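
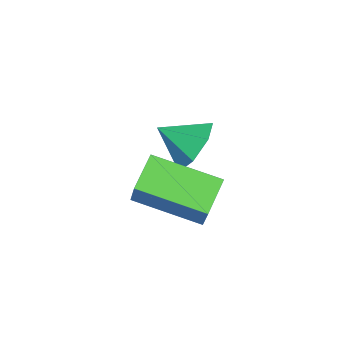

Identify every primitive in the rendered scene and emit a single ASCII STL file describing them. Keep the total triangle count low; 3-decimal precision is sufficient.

solid 
facet normal -0.827 0.377 0.417
outer loop
vertex -1.12 -2.966 2.571
vertex -0.471 -0.954 2.037
vertex -1.826 -3.082 1.276
endloop
endfacet
facet normal -0.298 -0.923 0.245
outer loop
vertex -0.809 -3.546 0.763
vertex -1.12 -2.966 2.571
vertex -1.826 -3.082 1.276
endloop
endfacet
facet normal -0.827 0.377 0.417
outer loop
vertex -1.826 -3.082 1.276
vertex -0.471 -0.954 2.037
vertex -1.177 -1.07 0.742
endloop
endfacet
facet normal -0.477 -0.078 -0.875
outer loop
vertex -1.177 -1.07 0.742
vertex -0.809 -3.546 0.763
vertex -1.826 -3.082 1.276
endloop
endfacet
facet normal 0.477 0.078 0.875
outer loop
vertex -1.12 -2.966 2.571
vertex 0.546 -1.418 1.524
vertex -0.471 -0.954 2.037
endloop
endfacet
facet normal -0.298 -0.923 0.245
outer loop
vertex -0.103 -3.43 2.058
vertex -1.12 -2.966 2.571
vertex -0.809 -3.546 0.763
endloop
endfacet
facet normal 0.477 0.078 0.875
outer loop
vertex -0.103 -3.43 2.058
vertex 0.546 -1.418 1.524
vertex -1.12 -2.966 2.571
endloop
endfacet
facet normal 0.298 0.923 -0.245
outer loop
vertex -0.471 -0.954 2.037
vertex 0.546 -1.418 1.524
vertex -1.177 -1.07 0.742
endloop
endfacet
facet normal -0.477 -0.078 -0.875
outer loop
vertex -0.16 -1.534 0.229
vertex -0.809 -3.546 0.763
vertex -1.177 -1.07 0.742
endloop
endfacet
facet normal 0.298 0.923 -0.245
outer loop
vertex -1.177 -1.07 0.742
vertex 0.546 -1.418 1.524
vertex -0.16 -1.534 0.229
endloop
endfacet
facet normal 0.827 -0.377 -0.417
outer loop
vertex -0.16 -1.534 0.229
vertex -0.103 -3.43 2.058
vertex -0.809 -3.546 0.763
endloop
endfacet
facet normal 0.827 -0.377 -0.417
outer loop
vertex 0.546 -1.418 1.524
vertex -0.103 -3.43 2.058
vertex -0.16 -1.534 0.229
endloop
endfacet
facet normal 0.194 0.833 -0.517
outer loop
vertex -2.827 -1.304 1.524
vertex -3.284 -1.688 0.734
vertex -3.669 -1.144 1.466
endloop
endfacet
facet normal -0.077 -0.043 0.996
outer loop
vertex -2.827 -1.304 1.524
vertex -3.669 -1.144 1.466
vertex -3.536 -2.772 1.406
endloop
endfacet
facet normal 0.194 0.833 -0.518
outer loop
vertex -3.669 -1.144 1.466
vertex -3.284 -1.688 0.734
vertex -4.221 -1.394 0.857
endloop
endfacet
facet normal -0.721 -0.084 0.688
outer loop
vertex -3.669 -1.144 1.466
vertex -4.221 -1.394 0.857
vertex -3.536 -2.772 1.406
endloop
endfacet
facet normal 0.194 0.834 -0.517
outer loop
vertex -4.221 -1.394 0.857
vertex -3.284 -1.688 0.734
vertex -4.067 -1.865 0.155
endloop
endfacet
facet normal -0.905 -0.417 0.082
outer loop
vertex -4.221 -1.394 0.857
vertex -4.067 -1.865 0.155
vertex -3.536 -2.772 1.406
endloop
endfacet
facet normal 0.194 0.834 -0.517
outer loop
vertex -4.067 -1.865 0.155
vertex -3.284 -1.688 0.734
vertex -3.323 -2.203 -0.111
endloop
endfacet
facet normal -0.490 -0.791 -0.366
outer loop
vertex -4.067 -1.865 0.155
vertex -3.323 -2.203 -0.111
vertex -3.536 -2.772 1.406
endloop
endfacet
facet normal 0.194 0.834 -0.517
outer loop
vertex -3.323 -2.203 -0.111
vertex -3.284 -1.688 0.734
vertex -2.55 -2.153 0.259
endloop
endfacet
facet normal 0.212 -0.925 -0.317
outer loop
vertex -3.323 -2.203 -0.111
vertex -2.55 -2.153 0.259
vertex -3.536 -2.772 1.406
endloop
endfacet
facet normal 0.194 0.834 -0.517
outer loop
vertex -2.55 -2.153 0.259
vertex -3.284 -1.688 0.734
vertex -2.329 -1.753 0.987
endloop
endfacet
facet normal 0.671 -0.717 0.190
outer loop
vertex -2.55 -2.153 0.259
vertex -2.329 -1.753 0.987
vertex -3.536 -2.772 1.406
endloop
endfacet
facet normal 0.194 0.834 -0.517
outer loop
vertex -2.329 -1.753 0.987
vertex -3.284 -1.688 0.734
vertex -2.827 -1.304 1.524
endloop
endfacet
facet normal 0.543 -0.324 0.775
outer loop
vertex -2.329 -1.753 0.987
vertex -2.827 -1.304 1.524
vertex -3.536 -2.772 1.406
endloop
endfacet

endsolid


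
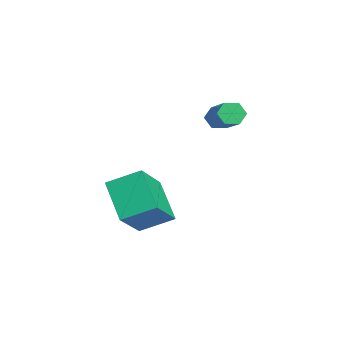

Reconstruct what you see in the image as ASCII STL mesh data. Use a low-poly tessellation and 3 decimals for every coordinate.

solid 
facet normal -0.711 0.373 -0.596
outer loop
vertex -0.783 -0.235 -2.212
vertex 0.603 0.271 -3.548
vertex -0.931 -1.573 -2.873
endloop
endfacet
facet normal -0.696 -0.255 0.671
outer loop
vertex 0.477 -2.311 -1.692
vertex -0.783 -0.235 -2.212
vertex -0.931 -1.573 -2.873
endloop
endfacet
facet normal -0.711 0.373 -0.597
outer loop
vertex -0.931 -1.573 -2.873
vertex 0.603 0.271 -3.548
vertex 0.455 -1.067 -4.208
endloop
endfacet
facet normal -0.098 -0.892 -0.440
outer loop
vertex 0.455 -1.067 -4.208
vertex 0.477 -2.311 -1.692
vertex -0.931 -1.573 -2.873
endloop
endfacet
facet normal 0.099 0.892 0.440
outer loop
vertex -0.783 -0.235 -2.212
vertex 2.011 -0.467 -2.367
vertex 0.603 0.271 -3.548
endloop
endfacet
facet normal -0.696 -0.254 0.671
outer loop
vertex 0.625 -0.973 -1.032
vertex -0.783 -0.235 -2.212
vertex 0.477 -2.311 -1.692
endloop
endfacet
facet normal 0.099 0.892 0.441
outer loop
vertex 0.625 -0.973 -1.032
vertex 2.011 -0.467 -2.367
vertex -0.783 -0.235 -2.212
endloop
endfacet
facet normal 0.696 0.254 -0.671
outer loop
vertex 0.603 0.271 -3.548
vertex 2.011 -0.467 -2.367
vertex 0.455 -1.067 -4.208
endloop
endfacet
facet normal -0.099 -0.892 -0.440
outer loop
vertex 1.863 -1.805 -3.028
vertex 0.477 -2.311 -1.692
vertex 0.455 -1.067 -4.208
endloop
endfacet
facet normal 0.696 0.255 -0.671
outer loop
vertex 0.455 -1.067 -4.208
vertex 2.011 -0.467 -2.367
vertex 1.863 -1.805 -3.028
endloop
endfacet
facet normal 0.711 -0.373 0.596
outer loop
vertex 1.863 -1.805 -3.028
vertex 0.625 -0.973 -1.032
vertex 0.477 -2.311 -1.692
endloop
endfacet
facet normal 0.711 -0.373 0.596
outer loop
vertex 2.011 -0.467 -2.367
vertex 0.625 -0.973 -1.032
vertex 1.863 -1.805 -3.028
endloop
endfacet
facet normal -0.881 -0.209 -0.424
outer loop
vertex -1.513 2.31 0.302
vertex -1.677 2.029 0.782
vertex -1.785 2.596 0.727
endloop
endfacet
facet normal 0.056 0.845 -0.532
outer loop
vertex -1.513 2.31 0.302
vertex -1.785 2.596 0.727
vertex 0.021 2.672 1.038
endloop
endfacet
facet normal 0.056 0.845 -0.533
outer loop
vertex 0.021 2.672 1.038
vertex -1.785 2.596 0.727
vertex -0.25 2.958 1.463
endloop
endfacet
facet normal 0.882 0.207 0.423
outer loop
vertex 0.021 2.672 1.038
vertex -0.25 2.958 1.463
vertex -0.143 2.391 1.518
endloop
endfacet
facet normal -0.881 -0.209 -0.424
outer loop
vertex -1.785 2.596 0.727
vertex -1.677 2.029 0.782
vertex -1.949 2.315 1.207
endloop
endfacet
facet normal -0.377 0.850 0.369
outer loop
vertex -1.785 2.596 0.727
vertex -1.949 2.315 1.207
vertex -0.25 2.958 1.463
endloop
endfacet
facet normal -0.377 0.850 0.369
outer loop
vertex -0.25 2.958 1.463
vertex -1.949 2.315 1.207
vertex -0.414 2.677 1.943
endloop
endfacet
facet normal 0.882 0.207 0.423
outer loop
vertex -0.25 2.958 1.463
vertex -0.414 2.677 1.943
vertex -0.143 2.391 1.518
endloop
endfacet
facet normal -0.881 -0.209 -0.424
outer loop
vertex -1.949 2.315 1.207
vertex -1.677 2.029 0.782
vertex -1.841 1.748 1.262
endloop
endfacet
facet normal -0.433 0.005 0.901
outer loop
vertex -1.949 2.315 1.207
vertex -1.841 1.748 1.262
vertex -0.414 2.677 1.943
endloop
endfacet
facet normal -0.434 0.006 0.901
outer loop
vertex -0.414 2.677 1.943
vertex -1.841 1.748 1.262
vertex -0.307 2.11 1.998
endloop
endfacet
facet normal 0.882 0.207 0.423
outer loop
vertex -0.414 2.677 1.943
vertex -0.307 2.11 1.998
vertex -0.143 2.391 1.518
endloop
endfacet
facet normal -0.882 -0.207 -0.423
outer loop
vertex -1.841 1.748 1.262
vertex -1.677 2.029 0.782
vertex -1.57 1.462 0.837
endloop
endfacet
facet normal -0.056 -0.845 0.533
outer loop
vertex -1.841 1.748 1.262
vertex -1.57 1.462 0.837
vertex -0.307 2.11 1.998
endloop
endfacet
facet normal -0.056 -0.845 0.532
outer loop
vertex -0.307 2.11 1.998
vertex -1.57 1.462 0.837
vertex -0.035 1.824 1.573
endloop
endfacet
facet normal 0.881 0.209 0.424
outer loop
vertex -0.307 2.11 1.998
vertex -0.035 1.824 1.573
vertex -0.143 2.391 1.518
endloop
endfacet
facet normal -0.882 -0.207 -0.423
outer loop
vertex -1.57 1.462 0.837
vertex -1.677 2.029 0.782
vertex -1.406 1.743 0.357
endloop
endfacet
facet normal 0.377 -0.850 -0.369
outer loop
vertex -1.57 1.462 0.837
vertex -1.406 1.743 0.357
vertex -0.035 1.824 1.573
endloop
endfacet
facet normal 0.377 -0.850 -0.369
outer loop
vertex -0.035 1.824 1.573
vertex -1.406 1.743 0.357
vertex 0.129 2.105 1.093
endloop
endfacet
facet normal 0.881 0.209 0.424
outer loop
vertex -0.035 1.824 1.573
vertex 0.129 2.105 1.093
vertex -0.143 2.391 1.518
endloop
endfacet
facet normal -0.882 -0.207 -0.423
outer loop
vertex -1.406 1.743 0.357
vertex -1.677 2.029 0.782
vertex -1.513 2.31 0.302
endloop
endfacet
facet normal 0.433 -0.006 -0.901
outer loop
vertex -1.406 1.743 0.357
vertex -1.513 2.31 0.302
vertex 0.129 2.105 1.093
endloop
endfacet
facet normal 0.434 -0.005 -0.901
outer loop
vertex 0.129 2.105 1.093
vertex -1.513 2.31 0.302
vertex 0.021 2.672 1.038
endloop
endfacet
facet normal 0.881 0.209 0.424
outer loop
vertex 0.129 2.105 1.093
vertex 0.021 2.672 1.038
vertex -0.143 2.391 1.518
endloop
endfacet

endsolid


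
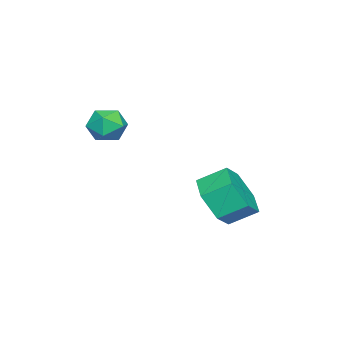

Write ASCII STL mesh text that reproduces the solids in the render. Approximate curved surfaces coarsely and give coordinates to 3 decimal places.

solid 
facet normal -0.800 0.385 0.460
outer loop
vertex 0.239 0.283 2.291
vertex 0.083 -0.352 2.551
vertex 0.501 0.084 2.913
endloop
endfacet
facet normal -0.283 0.873 0.398
outer loop
vertex 0.239 0.283 2.291
vertex 0.501 0.084 2.913
vertex 0.909 0.426 2.453
endloop
endfacet
facet normal -0.131 0.947 -0.294
outer loop
vertex 0.239 0.283 2.291
vertex 0.909 0.426 2.453
vertex 0.743 0.202 1.806
endloop
endfacet
facet normal -0.555 0.506 -0.661
outer loop
vertex 0.239 0.283 2.291
vertex 0.743 0.202 1.806
vertex 0.232 -0.279 1.867
endloop
endfacet
facet normal -0.968 0.158 -0.194
outer loop
vertex 0.239 0.283 2.291
vertex 0.232 -0.279 1.867
vertex 0.083 -0.352 2.551
endloop
endfacet
facet normal 0.299 0.619 0.726
outer loop
vertex 0.909 0.426 2.453
vertex 0.501 0.084 2.913
vertex 1.168 -0.121 2.813
endloop
endfacet
facet normal -0.538 -0.169 0.826
outer loop
vertex 0.501 0.084 2.913
vertex 0.083 -0.352 2.551
vertex 0.657 -0.602 2.874
endloop
endfacet
facet normal -0.810 -0.538 -0.234
outer loop
vertex 0.083 -0.352 2.551
vertex 0.232 -0.279 1.867
vertex 0.491 -0.826 2.227
endloop
endfacet
facet normal -0.141 0.024 -0.990
outer loop
vertex 0.232 -0.279 1.867
vertex 0.743 0.202 1.806
vertex 0.899 -0.484 1.767
endloop
endfacet
facet normal 0.545 0.739 -0.396
outer loop
vertex 0.743 0.202 1.806
vertex 0.909 0.426 2.453
vertex 1.317 -0.048 2.129
endloop
endfacet
facet normal 0.555 -0.506 0.661
outer loop
vertex 1.161 -0.683 2.389
vertex 1.168 -0.121 2.813
vertex 0.657 -0.602 2.874
endloop
endfacet
facet normal 0.131 -0.947 0.294
outer loop
vertex 1.161 -0.683 2.389
vertex 0.657 -0.602 2.874
vertex 0.491 -0.826 2.227
endloop
endfacet
facet normal 0.283 -0.873 -0.398
outer loop
vertex 1.161 -0.683 2.389
vertex 0.491 -0.826 2.227
vertex 0.899 -0.484 1.767
endloop
endfacet
facet normal 0.800 -0.385 -0.460
outer loop
vertex 1.161 -0.683 2.389
vertex 0.899 -0.484 1.767
vertex 1.317 -0.048 2.129
endloop
endfacet
facet normal 0.968 -0.158 0.194
outer loop
vertex 1.161 -0.683 2.389
vertex 1.317 -0.048 2.129
vertex 1.168 -0.121 2.813
endloop
endfacet
facet normal 0.141 -0.024 0.990
outer loop
vertex 0.657 -0.602 2.874
vertex 1.168 -0.121 2.813
vertex 0.501 0.084 2.913
endloop
endfacet
facet normal -0.545 -0.739 0.396
outer loop
vertex 0.491 -0.826 2.227
vertex 0.657 -0.602 2.874
vertex 0.083 -0.352 2.551
endloop
endfacet
facet normal -0.299 -0.619 -0.726
outer loop
vertex 0.899 -0.484 1.767
vertex 0.491 -0.826 2.227
vertex 0.232 -0.279 1.867
endloop
endfacet
facet normal 0.538 0.169 -0.826
outer loop
vertex 1.317 -0.048 2.129
vertex 0.899 -0.484 1.767
vertex 0.743 0.202 1.806
endloop
endfacet
facet normal 0.810 0.538 0.234
outer loop
vertex 1.168 -0.121 2.813
vertex 1.317 -0.048 2.129
vertex 0.909 0.426 2.453
endloop
endfacet
facet normal 0.287 -0.811 -0.510
outer loop
vertex -0.699 2.258 -0.752
vertex -1.533 2.318 -1.318
vertex -0.692 2.797 -1.606
endloop
endfacet
facet normal 0.958 0.239 0.159
outer loop
vertex -0.699 2.258 -0.752
vertex -0.692 2.797 -1.606
vertex -1.012 3.142 -0.196
endloop
endfacet
facet normal 0.958 0.239 0.159
outer loop
vertex -1.012 3.142 -0.196
vertex -0.692 2.797 -1.606
vertex -1.005 3.681 -1.05
endloop
endfacet
facet normal -0.287 0.811 0.510
outer loop
vertex -1.012 3.142 -0.196
vertex -1.005 3.681 -1.05
vertex -1.847 3.202 -0.762
endloop
endfacet
facet normal 0.287 -0.811 -0.510
outer loop
vertex -0.692 2.797 -1.606
vertex -1.533 2.318 -1.318
vertex -1.526 2.857 -2.172
endloop
endfacet
facet normal 0.485 0.582 -0.653
outer loop
vertex -0.692 2.797 -1.606
vertex -1.526 2.857 -2.172
vertex -1.005 3.681 -1.05
endloop
endfacet
facet normal 0.484 0.583 -0.653
outer loop
vertex -1.005 3.681 -1.05
vertex -1.526 2.857 -2.172
vertex -1.84 3.741 -1.616
endloop
endfacet
facet normal -0.287 0.811 0.510
outer loop
vertex -1.005 3.681 -1.05
vertex -1.84 3.741 -1.616
vertex -1.847 3.202 -0.762
endloop
endfacet
facet normal 0.287 -0.811 -0.510
outer loop
vertex -1.526 2.857 -2.172
vertex -1.533 2.318 -1.318
vertex -2.368 2.378 -1.884
endloop
endfacet
facet normal -0.473 0.343 -0.812
outer loop
vertex -1.526 2.857 -2.172
vertex -2.368 2.378 -1.884
vertex -1.84 3.741 -1.616
endloop
endfacet
facet normal -0.473 0.343 -0.812
outer loop
vertex -1.84 3.741 -1.616
vertex -2.368 2.378 -1.884
vertex -2.681 3.262 -1.328
endloop
endfacet
facet normal -0.287 0.811 0.510
outer loop
vertex -1.84 3.741 -1.616
vertex -2.681 3.262 -1.328
vertex -1.847 3.202 -0.762
endloop
endfacet
facet normal 0.287 -0.811 -0.510
outer loop
vertex -2.368 2.378 -1.884
vertex -1.533 2.318 -1.318
vertex -2.375 1.839 -1.03
endloop
endfacet
facet normal -0.958 -0.239 -0.159
outer loop
vertex -2.368 2.378 -1.884
vertex -2.375 1.839 -1.03
vertex -2.681 3.262 -1.328
endloop
endfacet
facet normal -0.958 -0.239 -0.159
outer loop
vertex -2.681 3.262 -1.328
vertex -2.375 1.839 -1.03
vertex -2.688 2.723 -0.474
endloop
endfacet
facet normal -0.287 0.811 0.510
outer loop
vertex -2.681 3.262 -1.328
vertex -2.688 2.723 -0.474
vertex -1.847 3.202 -0.762
endloop
endfacet
facet normal 0.287 -0.811 -0.510
outer loop
vertex -2.375 1.839 -1.03
vertex -1.533 2.318 -1.318
vertex -1.54 1.779 -0.464
endloop
endfacet
facet normal -0.484 -0.582 0.653
outer loop
vertex -2.375 1.839 -1.03
vertex -1.54 1.779 -0.464
vertex -2.688 2.723 -0.474
endloop
endfacet
facet normal -0.485 -0.583 0.652
outer loop
vertex -2.688 2.723 -0.474
vertex -1.54 1.779 -0.464
vertex -1.854 2.663 0.092
endloop
endfacet
facet normal -0.287 0.811 0.510
outer loop
vertex -2.688 2.723 -0.474
vertex -1.854 2.663 0.092
vertex -1.847 3.202 -0.762
endloop
endfacet
facet normal 0.287 -0.811 -0.510
outer loop
vertex -1.54 1.779 -0.464
vertex -1.533 2.318 -1.318
vertex -0.699 2.258 -0.752
endloop
endfacet
facet normal 0.473 -0.343 0.812
outer loop
vertex -1.54 1.779 -0.464
vertex -0.699 2.258 -0.752
vertex -1.854 2.663 0.092
endloop
endfacet
facet normal 0.473 -0.343 0.812
outer loop
vertex -1.854 2.663 0.092
vertex -0.699 2.258 -0.752
vertex -1.012 3.142 -0.196
endloop
endfacet
facet normal -0.287 0.811 0.510
outer loop
vertex -1.854 2.663 0.092
vertex -1.012 3.142 -0.196
vertex -1.847 3.202 -0.762
endloop
endfacet

endsolid


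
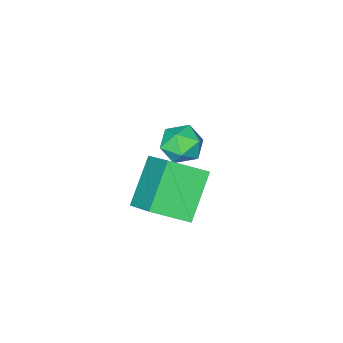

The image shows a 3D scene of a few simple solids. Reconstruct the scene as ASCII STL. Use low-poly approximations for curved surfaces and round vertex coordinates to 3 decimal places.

solid 
facet normal -0.700 0.549 -0.457
outer loop
vertex -0.603 0.093 -1.02
vertex -0.215 1.416 -0.024
vertex 0.648 0.658 -2.259
endloop
endfacet
facet normal -0.229 -0.778 -0.585
outer loop
vertex 1.635 -0.116 -1.616
vertex -0.603 0.093 -1.02
vertex 0.648 0.658 -2.259
endloop
endfacet
facet normal -0.700 0.549 -0.457
outer loop
vertex 0.648 0.658 -2.259
vertex -0.215 1.416 -0.024
vertex 1.036 1.981 -1.264
endloop
endfacet
facet normal 0.676 0.306 -0.670
outer loop
vertex 1.036 1.981 -1.264
vertex 1.635 -0.116 -1.616
vertex 0.648 0.658 -2.259
endloop
endfacet
facet normal -0.676 -0.306 0.670
outer loop
vertex -0.603 0.093 -1.02
vertex 0.772 0.642 0.619
vertex -0.215 1.416 -0.024
endloop
endfacet
facet normal -0.228 -0.778 -0.585
outer loop
vertex 0.384 -0.681 -0.376
vertex -0.603 0.093 -1.02
vertex 1.635 -0.116 -1.616
endloop
endfacet
facet normal -0.677 -0.305 0.670
outer loop
vertex 0.384 -0.681 -0.376
vertex 0.772 0.642 0.619
vertex -0.603 0.093 -1.02
endloop
endfacet
facet normal 0.229 0.778 0.585
outer loop
vertex -0.215 1.416 -0.024
vertex 0.772 0.642 0.619
vertex 1.036 1.981 -1.264
endloop
endfacet
facet normal 0.677 0.306 -0.670
outer loop
vertex 2.023 1.207 -0.62
vertex 1.635 -0.116 -1.616
vertex 1.036 1.981 -1.264
endloop
endfacet
facet normal 0.228 0.778 0.585
outer loop
vertex 1.036 1.981 -1.264
vertex 0.772 0.642 0.619
vertex 2.023 1.207 -0.62
endloop
endfacet
facet normal 0.700 -0.549 0.456
outer loop
vertex 2.023 1.207 -0.62
vertex 0.384 -0.681 -0.376
vertex 1.635 -0.116 -1.616
endloop
endfacet
facet normal 0.700 -0.549 0.457
outer loop
vertex 0.772 0.642 0.619
vertex 0.384 -0.681 -0.376
vertex 2.023 1.207 -0.62
endloop
endfacet
facet normal 0.492 0.752 -0.438
outer loop
vertex -1.945 -2.128 -3.371
vertex -2.546 -1.612 -3.16
vertex -1.912 -1.732 -2.654
endloop
endfacet
facet normal 0.947 0.261 -0.188
outer loop
vertex -1.945 -2.128 -3.371
vertex -1.912 -1.732 -2.654
vertex -1.702 -2.523 -2.695
endloop
endfacet
facet normal 0.789 -0.363 -0.496
outer loop
vertex -1.945 -2.128 -3.371
vertex -1.702 -2.523 -2.695
vertex -2.206 -2.892 -3.227
endloop
endfacet
facet normal 0.237 -0.258 -0.937
outer loop
vertex -1.945 -2.128 -3.371
vertex -2.206 -2.892 -3.227
vertex -2.727 -2.329 -3.514
endloop
endfacet
facet normal 0.054 0.431 -0.901
outer loop
vertex -1.945 -2.128 -3.371
vertex -2.727 -2.329 -3.514
vertex -2.546 -1.612 -3.16
endloop
endfacet
facet normal 0.835 0.195 0.514
outer loop
vertex -1.702 -2.523 -2.695
vertex -1.912 -1.732 -2.654
vertex -2.153 -2.251 -2.066
endloop
endfacet
facet normal 0.100 0.989 0.109
outer loop
vertex -1.912 -1.732 -2.654
vertex -2.546 -1.612 -3.16
vertex -2.674 -1.688 -2.353
endloop
endfacet
facet normal -0.609 0.469 -0.640
outer loop
vertex -2.546 -1.612 -3.16
vertex -2.727 -2.329 -3.514
vertex -3.178 -2.057 -2.885
endloop
endfacet
facet normal -0.313 -0.645 -0.697
outer loop
vertex -2.727 -2.329 -3.514
vertex -2.206 -2.892 -3.227
vertex -2.968 -2.848 -2.926
endloop
endfacet
facet normal 0.580 -0.814 0.015
outer loop
vertex -2.206 -2.892 -3.227
vertex -1.702 -2.523 -2.695
vertex -2.334 -2.968 -2.42
endloop
endfacet
facet normal -0.237 0.258 0.937
outer loop
vertex -2.935 -2.452 -2.209
vertex -2.153 -2.251 -2.066
vertex -2.674 -1.688 -2.353
endloop
endfacet
facet normal -0.789 0.363 0.496
outer loop
vertex -2.935 -2.452 -2.209
vertex -2.674 -1.688 -2.353
vertex -3.178 -2.057 -2.885
endloop
endfacet
facet normal -0.947 -0.261 0.188
outer loop
vertex -2.935 -2.452 -2.209
vertex -3.178 -2.057 -2.885
vertex -2.968 -2.848 -2.926
endloop
endfacet
facet normal -0.492 -0.752 0.438
outer loop
vertex -2.935 -2.452 -2.209
vertex -2.968 -2.848 -2.926
vertex -2.334 -2.968 -2.42
endloop
endfacet
facet normal -0.054 -0.431 0.901
outer loop
vertex -2.935 -2.452 -2.209
vertex -2.334 -2.968 -2.42
vertex -2.153 -2.251 -2.066
endloop
endfacet
facet normal 0.313 0.645 0.697
outer loop
vertex -2.674 -1.688 -2.353
vertex -2.153 -2.251 -2.066
vertex -1.912 -1.732 -2.654
endloop
endfacet
facet normal -0.580 0.814 -0.015
outer loop
vertex -3.178 -2.057 -2.885
vertex -2.674 -1.688 -2.353
vertex -2.546 -1.612 -3.16
endloop
endfacet
facet normal -0.835 -0.195 -0.514
outer loop
vertex -2.968 -2.848 -2.926
vertex -3.178 -2.057 -2.885
vertex -2.727 -2.329 -3.514
endloop
endfacet
facet normal -0.100 -0.989 -0.109
outer loop
vertex -2.334 -2.968 -2.42
vertex -2.968 -2.848 -2.926
vertex -2.206 -2.892 -3.227
endloop
endfacet
facet normal 0.609 -0.469 0.640
outer loop
vertex -2.153 -2.251 -2.066
vertex -2.334 -2.968 -2.42
vertex -1.702 -2.523 -2.695
endloop
endfacet

endsolid


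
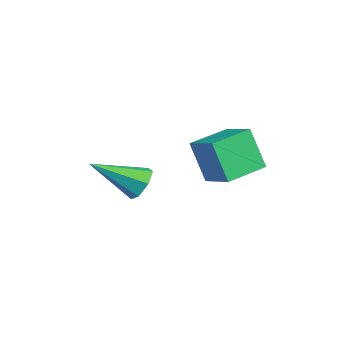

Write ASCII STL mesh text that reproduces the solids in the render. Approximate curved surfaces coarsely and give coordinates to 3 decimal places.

solid 
facet normal -0.819 -0.457 -0.346
outer loop
vertex -0.355 1.263 0.572
vertex -1.014 2.326 0.729
vertex -0.045 1.637 -0.655
endloop
endfacet
facet normal 0.523 -0.843 -0.125
outer loop
vertex 0.774 2.094 -0.309
vertex -0.355 1.263 0.572
vertex -0.045 1.637 -0.655
endloop
endfacet
facet normal -0.819 -0.457 -0.346
outer loop
vertex -0.045 1.637 -0.655
vertex -1.014 2.326 0.729
vertex -0.704 2.7 -0.499
endloop
endfacet
facet normal 0.235 0.282 -0.930
outer loop
vertex -0.704 2.7 -0.499
vertex 0.774 2.094 -0.309
vertex -0.045 1.637 -0.655
endloop
endfacet
facet normal -0.235 -0.283 0.930
outer loop
vertex -0.355 1.263 0.572
vertex -0.195 2.783 1.075
vertex -1.014 2.326 0.729
endloop
endfacet
facet normal 0.523 -0.843 -0.125
outer loop
vertex 0.464 1.72 0.919
vertex -0.355 1.263 0.572
vertex 0.774 2.094 -0.309
endloop
endfacet
facet normal -0.236 -0.283 0.930
outer loop
vertex 0.464 1.72 0.919
vertex -0.195 2.783 1.075
vertex -0.355 1.263 0.572
endloop
endfacet
facet normal -0.523 0.843 0.125
outer loop
vertex -1.014 2.326 0.729
vertex -0.195 2.783 1.075
vertex -0.704 2.7 -0.499
endloop
endfacet
facet normal 0.236 0.283 -0.930
outer loop
vertex 0.115 3.157 -0.152
vertex 0.774 2.094 -0.309
vertex -0.704 2.7 -0.499
endloop
endfacet
facet normal -0.523 0.843 0.125
outer loop
vertex -0.704 2.7 -0.499
vertex -0.195 2.783 1.075
vertex 0.115 3.157 -0.152
endloop
endfacet
facet normal 0.819 0.457 0.346
outer loop
vertex 0.115 3.157 -0.152
vertex 0.464 1.72 0.919
vertex 0.774 2.094 -0.309
endloop
endfacet
facet normal 0.819 0.457 0.346
outer loop
vertex -0.195 2.783 1.075
vertex 0.464 1.72 0.919
vertex 0.115 3.157 -0.152
endloop
endfacet
facet normal 0.019 0.862 -0.506
outer loop
vertex -1.525 0.069 -1.867
vertex -2.064 0.199 -1.666
vertex -1.541 0.328 -1.426
endloop
endfacet
facet normal 0.942 -0.273 0.195
outer loop
vertex -1.525 0.069 -1.867
vertex -1.541 0.328 -1.426
vertex -2.096 -1.179 -0.854
endloop
endfacet
facet normal 0.021 0.861 -0.508
outer loop
vertex -1.541 0.328 -1.426
vertex -2.064 0.199 -1.666
vertex -1.95 0.491 -1.166
endloop
endfacet
facet normal 0.563 0.104 0.820
outer loop
vertex -1.541 0.328 -1.426
vertex -1.95 0.491 -1.166
vertex -2.096 -1.179 -0.854
endloop
endfacet
facet normal 0.020 0.861 -0.508
outer loop
vertex -1.95 0.491 -1.166
vertex -2.064 0.199 -1.666
vertex -2.446 0.434 -1.282
endloop
endfacet
facet normal -0.245 0.199 0.949
outer loop
vertex -1.95 0.491 -1.166
vertex -2.446 0.434 -1.282
vertex -2.096 -1.179 -0.854
endloop
endfacet
facet normal 0.020 0.861 -0.508
outer loop
vertex -2.446 0.434 -1.282
vertex -2.064 0.199 -1.666
vertex -2.654 0.2 -1.687
endloop
endfacet
facet normal -0.873 -0.061 0.484
outer loop
vertex -2.446 0.434 -1.282
vertex -2.654 0.2 -1.687
vertex -2.096 -1.179 -0.854
endloop
endfacet
facet normal 0.019 0.862 -0.507
outer loop
vertex -2.654 0.2 -1.687
vertex -2.064 0.199 -1.666
vertex -2.418 -0.034 -2.076
endloop
endfacet
facet normal -0.848 -0.480 -0.226
outer loop
vertex -2.654 0.2 -1.687
vertex -2.418 -0.034 -2.076
vertex -2.096 -1.179 -0.854
endloop
endfacet
facet normal 0.020 0.862 -0.507
outer loop
vertex -2.418 -0.034 -2.076
vertex -2.064 0.199 -1.666
vertex -1.916 -0.093 -2.156
endloop
endfacet
facet normal -0.190 -0.741 -0.644
outer loop
vertex -2.418 -0.034 -2.076
vertex -1.916 -0.093 -2.156
vertex -2.096 -1.179 -0.854
endloop
endfacet
facet normal 0.018 0.861 -0.508
outer loop
vertex -1.916 -0.093 -2.156
vertex -2.064 0.199 -1.666
vertex -1.525 0.069 -1.867
endloop
endfacet
facet normal 0.607 -0.649 -0.458
outer loop
vertex -1.916 -0.093 -2.156
vertex -1.525 0.069 -1.867
vertex -2.096 -1.179 -0.854
endloop
endfacet

endsolid


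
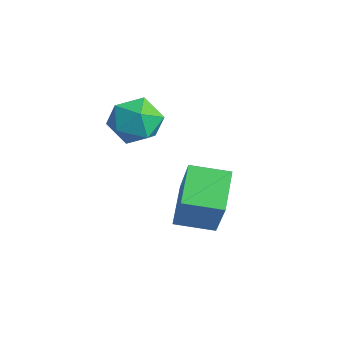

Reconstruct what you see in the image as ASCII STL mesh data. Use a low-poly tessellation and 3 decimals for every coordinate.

solid 
facet normal -0.535 -0.825 0.181
outer loop
vertex 0.464 0.767 -3.126
vertex -0.273 1.359 -2.604
vertex -0.224 0.953 -4.308
endloop
endfacet
facet normal 0.683 -0.548 -0.484
outer loop
vertex 0.273 1.721 -4.476
vertex 0.464 0.767 -3.126
vertex -0.224 0.953 -4.308
endloop
endfacet
facet normal -0.535 -0.825 0.181
outer loop
vertex -0.224 0.953 -4.308
vertex -0.273 1.359 -2.604
vertex -0.961 1.545 -3.786
endloop
endfacet
facet normal -0.498 0.135 -0.856
outer loop
vertex -0.961 1.545 -3.786
vertex 0.273 1.721 -4.476
vertex -0.224 0.953 -4.308
endloop
endfacet
facet normal 0.498 -0.135 0.856
outer loop
vertex 0.464 0.767 -3.126
vertex 0.224 2.127 -2.772
vertex -0.273 1.359 -2.604
endloop
endfacet
facet normal 0.683 -0.548 -0.484
outer loop
vertex 0.961 1.535 -3.294
vertex 0.464 0.767 -3.126
vertex 0.273 1.721 -4.476
endloop
endfacet
facet normal 0.498 -0.135 0.856
outer loop
vertex 0.961 1.535 -3.294
vertex 0.224 2.127 -2.772
vertex 0.464 0.767 -3.126
endloop
endfacet
facet normal -0.683 0.548 0.484
outer loop
vertex -0.273 1.359 -2.604
vertex 0.224 2.127 -2.772
vertex -0.961 1.545 -3.786
endloop
endfacet
facet normal -0.498 0.135 -0.856
outer loop
vertex -0.464 2.313 -3.954
vertex 0.273 1.721 -4.476
vertex -0.961 1.545 -3.786
endloop
endfacet
facet normal -0.683 0.548 0.484
outer loop
vertex -0.961 1.545 -3.786
vertex 0.224 2.127 -2.772
vertex -0.464 2.313 -3.954
endloop
endfacet
facet normal 0.535 0.825 -0.181
outer loop
vertex -0.464 2.313 -3.954
vertex 0.961 1.535 -3.294
vertex 0.273 1.721 -4.476
endloop
endfacet
facet normal 0.535 0.825 -0.181
outer loop
vertex 0.224 2.127 -2.772
vertex 0.961 1.535 -3.294
vertex -0.464 2.313 -3.954
endloop
endfacet
facet normal -0.019 0.894 0.448
outer loop
vertex -2.235 1.588 -2.122
vertex -2.089 1.291 -1.524
vertex -1.584 1.506 -1.931
endloop
endfacet
facet normal 0.188 0.954 -0.232
outer loop
vertex -2.235 1.588 -2.122
vertex -1.584 1.506 -1.931
vertex -1.769 1.385 -2.578
endloop
endfacet
facet normal -0.331 0.689 -0.645
outer loop
vertex -2.235 1.588 -2.122
vertex -1.769 1.385 -2.578
vertex -2.388 1.095 -2.57
endloop
endfacet
facet normal -0.858 0.465 -0.219
outer loop
vertex -2.235 1.588 -2.122
vertex -2.388 1.095 -2.57
vertex -2.586 1.037 -1.918
endloop
endfacet
facet normal -0.664 0.592 0.456
outer loop
vertex -2.235 1.588 -2.122
vertex -2.586 1.037 -1.918
vertex -2.089 1.291 -1.524
endloop
endfacet
facet normal 0.769 0.551 -0.323
outer loop
vertex -1.769 1.385 -2.578
vertex -1.584 1.506 -1.931
vertex -1.334 0.963 -2.262
endloop
endfacet
facet normal 0.434 0.453 0.778
outer loop
vertex -1.584 1.506 -1.931
vertex -2.089 1.291 -1.524
vertex -1.532 0.905 -1.61
endloop
endfacet
facet normal -0.610 -0.035 0.792
outer loop
vertex -2.089 1.291 -1.524
vertex -2.586 1.037 -1.918
vertex -2.151 0.615 -1.602
endloop
endfacet
facet normal -0.923 -0.241 -0.302
outer loop
vertex -2.586 1.037 -1.918
vertex -2.388 1.095 -2.57
vertex -2.336 0.494 -2.249
endloop
endfacet
facet normal -0.069 0.121 -0.990
outer loop
vertex -2.388 1.095 -2.57
vertex -1.769 1.385 -2.578
vertex -1.831 0.709 -2.656
endloop
endfacet
facet normal 0.858 -0.465 0.219
outer loop
vertex -1.685 0.412 -2.058
vertex -1.334 0.963 -2.262
vertex -1.532 0.905 -1.61
endloop
endfacet
facet normal 0.331 -0.689 0.645
outer loop
vertex -1.685 0.412 -2.058
vertex -1.532 0.905 -1.61
vertex -2.151 0.615 -1.602
endloop
endfacet
facet normal -0.188 -0.954 0.232
outer loop
vertex -1.685 0.412 -2.058
vertex -2.151 0.615 -1.602
vertex -2.336 0.494 -2.249
endloop
endfacet
facet normal 0.019 -0.894 -0.448
outer loop
vertex -1.685 0.412 -2.058
vertex -2.336 0.494 -2.249
vertex -1.831 0.709 -2.656
endloop
endfacet
facet normal 0.664 -0.592 -0.456
outer loop
vertex -1.685 0.412 -2.058
vertex -1.831 0.709 -2.656
vertex -1.334 0.963 -2.262
endloop
endfacet
facet normal 0.923 0.241 0.302
outer loop
vertex -1.532 0.905 -1.61
vertex -1.334 0.963 -2.262
vertex -1.584 1.506 -1.931
endloop
endfacet
facet normal 0.069 -0.121 0.990
outer loop
vertex -2.151 0.615 -1.602
vertex -1.532 0.905 -1.61
vertex -2.089 1.291 -1.524
endloop
endfacet
facet normal -0.769 -0.551 0.323
outer loop
vertex -2.336 0.494 -2.249
vertex -2.151 0.615 -1.602
vertex -2.586 1.037 -1.918
endloop
endfacet
facet normal -0.434 -0.453 -0.778
outer loop
vertex -1.831 0.709 -2.656
vertex -2.336 0.494 -2.249
vertex -2.388 1.095 -2.57
endloop
endfacet
facet normal 0.610 0.035 -0.792
outer loop
vertex -1.334 0.963 -2.262
vertex -1.831 0.709 -2.656
vertex -1.769 1.385 -2.578
endloop
endfacet

endsolid


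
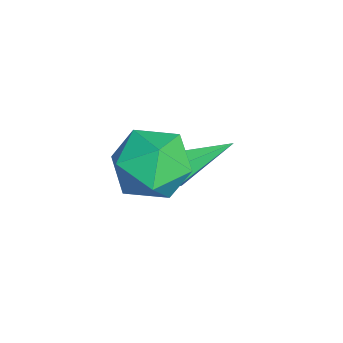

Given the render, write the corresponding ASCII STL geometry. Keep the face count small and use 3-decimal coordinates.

solid 
facet normal 0.144 -0.895 -0.422
outer loop
vertex 0.212 -2.496 -0.622
vertex -0.234 -2.361 -1.06
vertex 0.378 -2.211 -1.17
endloop
endfacet
facet normal 0.877 0.263 0.403
outer loop
vertex 0.212 -2.496 -0.622
vertex 0.378 -2.211 -1.17
vertex -0.506 -0.659 -0.26
endloop
endfacet
facet normal 0.144 -0.895 -0.421
outer loop
vertex 0.378 -2.211 -1.17
vertex -0.234 -2.361 -1.06
vertex -0.068 -2.076 -1.609
endloop
endfacet
facet normal 0.635 0.627 -0.452
outer loop
vertex 0.378 -2.211 -1.17
vertex -0.068 -2.076 -1.609
vertex -0.506 -0.659 -0.26
endloop
endfacet
facet normal 0.144 -0.895 -0.421
outer loop
vertex -0.068 -2.076 -1.609
vertex -0.234 -2.361 -1.06
vertex -0.68 -2.226 -1.499
endloop
endfacet
facet normal -0.283 0.614 -0.737
outer loop
vertex -0.068 -2.076 -1.609
vertex -0.68 -2.226 -1.499
vertex -0.506 -0.659 -0.26
endloop
endfacet
facet normal 0.142 -0.896 -0.420
outer loop
vertex -0.68 -2.226 -1.499
vertex -0.234 -2.361 -1.06
vertex -0.847 -2.51 -0.95
endloop
endfacet
facet normal -0.957 0.239 -0.168
outer loop
vertex -0.68 -2.226 -1.499
vertex -0.847 -2.51 -0.95
vertex -0.506 -0.659 -0.26
endloop
endfacet
facet normal 0.142 -0.896 -0.421
outer loop
vertex -0.847 -2.51 -0.95
vertex -0.234 -2.361 -1.06
vertex -0.401 -2.645 -0.512
endloop
endfacet
facet normal -0.714 -0.125 0.689
outer loop
vertex -0.847 -2.51 -0.95
vertex -0.401 -2.645 -0.512
vertex -0.506 -0.659 -0.26
endloop
endfacet
facet normal 0.142 -0.896 -0.421
outer loop
vertex -0.401 -2.645 -0.512
vertex -0.234 -2.361 -1.06
vertex 0.212 -2.496 -0.622
endloop
endfacet
facet normal 0.202 -0.113 0.973
outer loop
vertex -0.401 -2.645 -0.512
vertex 0.212 -2.496 -0.622
vertex -0.506 -0.659 -0.26
endloop
endfacet
facet normal 0.237 0.856 -0.460
outer loop
vertex 2.748 -2.587 0.801
vertex 1.741 -2.106 1.176
vertex 2.714 -2.022 1.834
endloop
endfacet
facet normal 0.824 0.508 -0.251
outer loop
vertex 2.748 -2.587 0.801
vertex 2.714 -2.022 1.834
vertex 3.308 -3.034 1.736
endloop
endfacet
facet normal 0.820 -0.137 -0.556
outer loop
vertex 2.748 -2.587 0.801
vertex 3.308 -3.034 1.736
vertex 2.702 -3.744 1.018
endloop
endfacet
facet normal 0.231 -0.188 -0.955
outer loop
vertex 2.748 -2.587 0.801
vertex 2.702 -3.744 1.018
vertex 1.734 -3.17 0.671
endloop
endfacet
facet normal -0.130 0.426 -0.895
outer loop
vertex 2.748 -2.587 0.801
vertex 1.734 -3.17 0.671
vertex 1.741 -2.106 1.176
endloop
endfacet
facet normal 0.786 0.417 0.457
outer loop
vertex 3.308 -3.034 1.736
vertex 2.714 -2.022 1.834
vertex 2.646 -2.83 2.689
endloop
endfacet
facet normal -0.164 0.980 0.117
outer loop
vertex 2.714 -2.022 1.834
vertex 1.741 -2.106 1.176
vertex 1.678 -2.256 2.342
endloop
endfacet
facet normal -0.758 0.284 -0.587
outer loop
vertex 1.741 -2.106 1.176
vertex 1.734 -3.17 0.671
vertex 1.072 -2.966 1.624
endloop
endfacet
facet normal -0.175 -0.709 -0.684
outer loop
vertex 1.734 -3.17 0.671
vertex 2.702 -3.744 1.018
vertex 1.666 -3.978 1.526
endloop
endfacet
facet normal 0.779 -0.626 -0.038
outer loop
vertex 2.702 -3.744 1.018
vertex 3.308 -3.034 1.736
vertex 2.639 -3.894 2.184
endloop
endfacet
facet normal -0.231 0.188 0.955
outer loop
vertex 1.632 -3.413 2.559
vertex 2.646 -2.83 2.689
vertex 1.678 -2.256 2.342
endloop
endfacet
facet normal -0.820 0.137 0.556
outer loop
vertex 1.632 -3.413 2.559
vertex 1.678 -2.256 2.342
vertex 1.072 -2.966 1.624
endloop
endfacet
facet normal -0.824 -0.508 0.251
outer loop
vertex 1.632 -3.413 2.559
vertex 1.072 -2.966 1.624
vertex 1.666 -3.978 1.526
endloop
endfacet
facet normal -0.237 -0.856 0.460
outer loop
vertex 1.632 -3.413 2.559
vertex 1.666 -3.978 1.526
vertex 2.639 -3.894 2.184
endloop
endfacet
facet normal 0.130 -0.426 0.895
outer loop
vertex 1.632 -3.413 2.559
vertex 2.639 -3.894 2.184
vertex 2.646 -2.83 2.689
endloop
endfacet
facet normal 0.175 0.709 0.684
outer loop
vertex 1.678 -2.256 2.342
vertex 2.646 -2.83 2.689
vertex 2.714 -2.022 1.834
endloop
endfacet
facet normal -0.779 0.626 0.038
outer loop
vertex 1.072 -2.966 1.624
vertex 1.678 -2.256 2.342
vertex 1.741 -2.106 1.176
endloop
endfacet
facet normal -0.786 -0.417 -0.457
outer loop
vertex 1.666 -3.978 1.526
vertex 1.072 -2.966 1.624
vertex 1.734 -3.17 0.671
endloop
endfacet
facet normal 0.164 -0.980 -0.117
outer loop
vertex 2.639 -3.894 2.184
vertex 1.666 -3.978 1.526
vertex 2.702 -3.744 1.018
endloop
endfacet
facet normal 0.758 -0.284 0.587
outer loop
vertex 2.646 -2.83 2.689
vertex 2.639 -3.894 2.184
vertex 3.308 -3.034 1.736
endloop
endfacet

endsolid


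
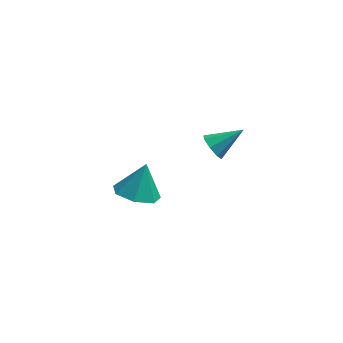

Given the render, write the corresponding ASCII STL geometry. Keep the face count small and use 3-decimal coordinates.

solid 
facet normal -0.248 -0.399 -0.883
outer loop
vertex -0.498 2.381 -3.721
vertex -1.547 2.317 -3.397
vertex -1.038 3.144 -3.914
endloop
endfacet
facet normal 0.803 0.590 0.086
outer loop
vertex -0.498 2.381 -3.721
vertex -1.038 3.144 -3.914
vertex -1.133 2.983 -1.923
endloop
endfacet
facet normal -0.249 -0.399 -0.883
outer loop
vertex -1.038 3.144 -3.914
vertex -1.547 2.317 -3.397
vertex -1.962 3.284 -3.717
endloop
endfacet
facet normal 0.167 0.982 0.087
outer loop
vertex -1.038 3.144 -3.914
vertex -1.962 3.284 -3.717
vertex -1.133 2.983 -1.923
endloop
endfacet
facet normal -0.248 -0.399 -0.883
outer loop
vertex -1.962 3.284 -3.717
vertex -1.547 2.317 -3.397
vertex -2.573 2.696 -3.28
endloop
endfacet
facet normal -0.499 0.787 0.362
outer loop
vertex -1.962 3.284 -3.717
vertex -2.573 2.696 -3.28
vertex -1.133 2.983 -1.923
endloop
endfacet
facet normal -0.248 -0.398 -0.883
outer loop
vertex -2.573 2.696 -3.28
vertex -1.547 2.317 -3.397
vertex -2.412 1.822 -2.931
endloop
endfacet
facet normal -0.694 0.153 0.704
outer loop
vertex -2.573 2.696 -3.28
vertex -2.412 1.822 -2.931
vertex -1.133 2.983 -1.923
endloop
endfacet
facet normal -0.248 -0.398 -0.883
outer loop
vertex -2.412 1.822 -2.931
vertex -1.547 2.317 -3.397
vertex -1.6 1.321 -2.933
endloop
endfacet
facet normal -0.271 -0.443 0.854
outer loop
vertex -2.412 1.822 -2.931
vertex -1.6 1.321 -2.933
vertex -1.133 2.983 -1.923
endloop
endfacet
facet normal -0.247 -0.398 -0.883
outer loop
vertex -1.6 1.321 -2.933
vertex -1.547 2.317 -3.397
vertex -0.748 1.57 -3.284
endloop
endfacet
facet normal 0.450 -0.553 0.701
outer loop
vertex -1.6 1.321 -2.933
vertex -0.748 1.57 -3.284
vertex -1.133 2.983 -1.923
endloop
endfacet
facet normal -0.248 -0.399 -0.883
outer loop
vertex -0.748 1.57 -3.284
vertex -1.547 2.317 -3.397
vertex -0.498 2.381 -3.721
endloop
endfacet
facet normal 0.929 -0.093 0.359
outer loop
vertex -0.748 1.57 -3.284
vertex -0.498 2.381 -3.721
vertex -1.133 2.983 -1.923
endloop
endfacet
facet normal -0.811 -0.299 -0.503
outer loop
vertex 2.077 0.1 1.798
vertex 1.735 0.06 2.373
vertex 1.841 0.54 1.917
endloop
endfacet
facet normal 0.638 0.500 -0.585
outer loop
vertex 2.077 0.1 1.798
vertex 1.841 0.54 1.917
vertex 2.985 0.52 3.147
endloop
endfacet
facet normal -0.811 -0.299 -0.503
outer loop
vertex 1.841 0.54 1.917
vertex 1.735 0.06 2.373
vertex 1.543 0.698 2.304
endloop
endfacet
facet normal 0.237 0.950 -0.205
outer loop
vertex 1.841 0.54 1.917
vertex 1.543 0.698 2.304
vertex 2.985 0.52 3.147
endloop
endfacet
facet normal -0.812 -0.299 -0.502
outer loop
vertex 1.543 0.698 2.304
vertex 1.735 0.06 2.373
vertex 1.358 0.483 2.731
endloop
endfacet
facet normal -0.124 0.907 0.403
outer loop
vertex 1.543 0.698 2.304
vertex 1.358 0.483 2.731
vertex 2.985 0.52 3.147
endloop
endfacet
facet normal -0.812 -0.298 -0.502
outer loop
vertex 1.358 0.483 2.731
vertex 1.735 0.06 2.373
vertex 1.394 0.02 2.948
endloop
endfacet
facet normal -0.236 0.397 0.887
outer loop
vertex 1.358 0.483 2.731
vertex 1.394 0.02 2.948
vertex 2.985 0.52 3.147
endloop
endfacet
facet normal -0.812 -0.298 -0.502
outer loop
vertex 1.394 0.02 2.948
vertex 1.735 0.06 2.373
vertex 1.629 -0.419 2.829
endloop
endfacet
facet normal -0.033 -0.278 0.960
outer loop
vertex 1.394 0.02 2.948
vertex 1.629 -0.419 2.829
vertex 2.985 0.52 3.147
endloop
endfacet
facet normal -0.812 -0.299 -0.502
outer loop
vertex 1.629 -0.419 2.829
vertex 1.735 0.06 2.373
vertex 1.927 -0.578 2.442
endloop
endfacet
facet normal 0.367 -0.727 0.581
outer loop
vertex 1.629 -0.419 2.829
vertex 1.927 -0.578 2.442
vertex 2.985 0.52 3.147
endloop
endfacet
facet normal -0.812 -0.299 -0.502
outer loop
vertex 1.927 -0.578 2.442
vertex 1.735 0.06 2.373
vertex 2.112 -0.363 2.015
endloop
endfacet
facet normal 0.729 -0.684 -0.029
outer loop
vertex 1.927 -0.578 2.442
vertex 2.112 -0.363 2.015
vertex 2.985 0.52 3.147
endloop
endfacet
facet normal -0.811 -0.297 -0.503
outer loop
vertex 2.112 -0.363 2.015
vertex 1.735 0.06 2.373
vertex 2.077 0.1 1.798
endloop
endfacet
facet normal 0.841 -0.176 -0.511
outer loop
vertex 2.112 -0.363 2.015
vertex 2.077 0.1 1.798
vertex 2.985 0.52 3.147
endloop
endfacet

endsolid


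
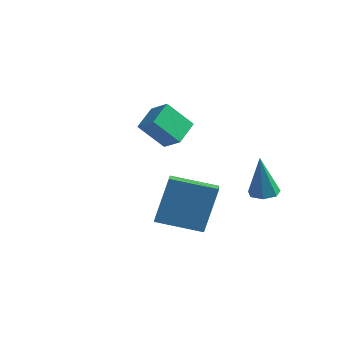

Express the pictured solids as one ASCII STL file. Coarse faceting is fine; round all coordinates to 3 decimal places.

solid 
facet normal -0.033 0.190 -0.981
outer loop
vertex 2.677 3.601 -3.116
vertex 2.291 3.188 -3.183
vertex 2.205 3.74 -3.073
endloop
endfacet
facet normal 0.290 0.849 0.441
outer loop
vertex 2.677 3.601 -3.116
vertex 2.205 3.74 -3.073
vertex 2.349 2.852 -1.457
endloop
endfacet
facet normal -0.033 0.190 -0.981
outer loop
vertex 2.205 3.74 -3.073
vertex 2.291 3.188 -3.183
vertex 1.797 3.463 -3.113
endloop
endfacet
facet normal -0.533 0.721 0.444
outer loop
vertex 2.205 3.74 -3.073
vertex 1.797 3.463 -3.113
vertex 2.349 2.852 -1.457
endloop
endfacet
facet normal -0.033 0.191 -0.981
outer loop
vertex 1.797 3.463 -3.113
vertex 2.291 3.188 -3.183
vertex 1.761 2.979 -3.206
endloop
endfacet
facet normal -0.948 0.009 0.319
outer loop
vertex 1.797 3.463 -3.113
vertex 1.761 2.979 -3.206
vertex 2.349 2.852 -1.457
endloop
endfacet
facet normal -0.033 0.191 -0.981
outer loop
vertex 1.761 2.979 -3.206
vertex 2.291 3.188 -3.183
vertex 2.124 2.651 -3.282
endloop
endfacet
facet normal -0.643 -0.749 0.162
outer loop
vertex 1.761 2.979 -3.206
vertex 2.124 2.651 -3.282
vertex 2.349 2.852 -1.457
endloop
endfacet
facet normal -0.034 0.191 -0.981
outer loop
vertex 2.124 2.651 -3.282
vertex 2.291 3.188 -3.183
vertex 2.613 2.728 -3.284
endloop
endfacet
facet normal 0.155 -0.984 0.089
outer loop
vertex 2.124 2.651 -3.282
vertex 2.613 2.728 -3.284
vertex 2.349 2.852 -1.457
endloop
endfacet
facet normal -0.034 0.191 -0.981
outer loop
vertex 2.613 2.728 -3.284
vertex 2.291 3.188 -3.183
vertex 2.859 3.151 -3.21
endloop
endfacet
facet normal 0.842 -0.517 0.157
outer loop
vertex 2.613 2.728 -3.284
vertex 2.859 3.151 -3.21
vertex 2.349 2.852 -1.457
endloop
endfacet
facet normal -0.034 0.191 -0.981
outer loop
vertex 2.859 3.151 -3.21
vertex 2.291 3.188 -3.183
vertex 2.677 3.601 -3.116
endloop
endfacet
facet normal 0.901 0.299 0.313
outer loop
vertex 2.859 3.151 -3.21
vertex 2.677 3.601 -3.116
vertex 2.349 2.852 -1.457
endloop
endfacet
facet normal -0.424 -0.532 0.733
outer loop
vertex -2.068 3.12 0.112
vertex -2.874 3.186 -0.306
vertex -1.843 2.124 -0.48
endloop
endfacet
facet normal 0.886 -0.073 0.459
outer loop
vertex -1.246 2.874 -1.514
vertex -2.068 3.12 0.112
vertex -1.843 2.124 -0.48
endloop
endfacet
facet normal -0.424 -0.532 0.733
outer loop
vertex -1.843 2.124 -0.48
vertex -2.874 3.186 -0.306
vertex -2.649 2.19 -0.898
endloop
endfacet
facet normal 0.191 -0.844 -0.502
outer loop
vertex -2.649 2.19 -0.898
vertex -1.246 2.874 -1.514
vertex -1.843 2.124 -0.48
endloop
endfacet
facet normal -0.191 0.844 0.502
outer loop
vertex -2.068 3.12 0.112
vertex -2.277 3.936 -1.34
vertex -2.874 3.186 -0.306
endloop
endfacet
facet normal 0.886 -0.073 0.459
outer loop
vertex -1.471 3.87 -0.922
vertex -2.068 3.12 0.112
vertex -1.246 2.874 -1.514
endloop
endfacet
facet normal -0.191 0.844 0.502
outer loop
vertex -1.471 3.87 -0.922
vertex -2.277 3.936 -1.34
vertex -2.068 3.12 0.112
endloop
endfacet
facet normal -0.886 0.073 -0.459
outer loop
vertex -2.874 3.186 -0.306
vertex -2.277 3.936 -1.34
vertex -2.649 2.19 -0.898
endloop
endfacet
facet normal 0.191 -0.844 -0.502
outer loop
vertex -2.052 2.94 -1.932
vertex -1.246 2.874 -1.514
vertex -2.649 2.19 -0.898
endloop
endfacet
facet normal -0.886 0.073 -0.459
outer loop
vertex -2.649 2.19 -0.898
vertex -2.277 3.936 -1.34
vertex -2.052 2.94 -1.932
endloop
endfacet
facet normal 0.424 0.532 -0.733
outer loop
vertex -2.052 2.94 -1.932
vertex -1.471 3.87 -0.922
vertex -1.246 2.874 -1.514
endloop
endfacet
facet normal 0.424 0.532 -0.733
outer loop
vertex -2.277 3.936 -1.34
vertex -1.471 3.87 -0.922
vertex -2.052 2.94 -1.932
endloop
endfacet
facet normal -0.621 0.751 -0.225
outer loop
vertex 0.774 0.025 -1.88
vertex 2.095 0.991 -2.3
vertex 0.664 -0.6 -3.661
endloop
endfacet
facet normal -0.781 -0.572 0.249
outer loop
vertex 1.385 -1.471 -3.4
vertex 0.774 0.025 -1.88
vertex 0.664 -0.6 -3.661
endloop
endfacet
facet normal -0.621 0.751 -0.225
outer loop
vertex 0.664 -0.6 -3.661
vertex 2.095 0.991 -2.3
vertex 1.986 0.367 -4.081
endloop
endfacet
facet normal -0.058 -0.330 -0.942
outer loop
vertex 1.986 0.367 -4.081
vertex 1.385 -1.471 -3.4
vertex 0.664 -0.6 -3.661
endloop
endfacet
facet normal 0.058 0.330 0.942
outer loop
vertex 0.774 0.025 -1.88
vertex 2.816 0.12 -2.039
vertex 2.095 0.991 -2.3
endloop
endfacet
facet normal -0.782 -0.572 0.248
outer loop
vertex 1.494 -0.847 -1.619
vertex 0.774 0.025 -1.88
vertex 1.385 -1.471 -3.4
endloop
endfacet
facet normal 0.058 0.330 0.942
outer loop
vertex 1.494 -0.847 -1.619
vertex 2.816 0.12 -2.039
vertex 0.774 0.025 -1.88
endloop
endfacet
facet normal 0.781 0.572 -0.248
outer loop
vertex 2.095 0.991 -2.3
vertex 2.816 0.12 -2.039
vertex 1.986 0.367 -4.081
endloop
endfacet
facet normal -0.058 -0.330 -0.942
outer loop
vertex 2.706 -0.505 -3.82
vertex 1.385 -1.471 -3.4
vertex 1.986 0.367 -4.081
endloop
endfacet
facet normal 0.782 0.571 -0.249
outer loop
vertex 1.986 0.367 -4.081
vertex 2.816 0.12 -2.039
vertex 2.706 -0.505 -3.82
endloop
endfacet
facet normal 0.621 -0.751 0.225
outer loop
vertex 2.706 -0.505 -3.82
vertex 1.494 -0.847 -1.619
vertex 1.385 -1.471 -3.4
endloop
endfacet
facet normal 0.621 -0.751 0.225
outer loop
vertex 2.816 0.12 -2.039
vertex 1.494 -0.847 -1.619
vertex 2.706 -0.505 -3.82
endloop
endfacet

endsolid


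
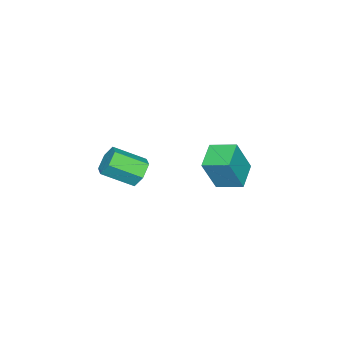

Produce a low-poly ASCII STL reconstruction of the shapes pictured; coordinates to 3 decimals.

solid 
facet normal -0.923 -0.231 0.307
outer loop
vertex -4.194 -1.596 0.828
vertex -4.406 -0.253 1.202
vertex -4.908 -1.195 -1.018
endloop
endfacet
facet normal 0.150 -0.953 -0.265
outer loop
vertex -3.514 -0.847 -1.482
vertex -4.194 -1.596 0.828
vertex -4.908 -1.195 -1.018
endloop
endfacet
facet normal -0.923 -0.231 0.307
outer loop
vertex -4.908 -1.195 -1.018
vertex -4.406 -0.253 1.202
vertex -5.12 0.148 -0.645
endloop
endfacet
facet normal -0.354 0.198 -0.914
outer loop
vertex -5.12 0.148 -0.645
vertex -3.514 -0.847 -1.482
vertex -4.908 -1.195 -1.018
endloop
endfacet
facet normal 0.354 -0.199 0.914
outer loop
vertex -4.194 -1.596 0.828
vertex -3.012 0.095 0.738
vertex -4.406 -0.253 1.202
endloop
endfacet
facet normal 0.150 -0.953 -0.265
outer loop
vertex -2.8 -1.248 0.365
vertex -4.194 -1.596 0.828
vertex -3.514 -0.847 -1.482
endloop
endfacet
facet normal 0.353 -0.198 0.914
outer loop
vertex -2.8 -1.248 0.365
vertex -3.012 0.095 0.738
vertex -4.194 -1.596 0.828
endloop
endfacet
facet normal -0.150 0.953 0.265
outer loop
vertex -4.406 -0.253 1.202
vertex -3.012 0.095 0.738
vertex -5.12 0.148 -0.645
endloop
endfacet
facet normal -0.353 0.199 -0.914
outer loop
vertex -3.726 0.496 -1.108
vertex -3.514 -0.847 -1.482
vertex -5.12 0.148 -0.645
endloop
endfacet
facet normal -0.150 0.953 0.265
outer loop
vertex -5.12 0.148 -0.645
vertex -3.012 0.095 0.738
vertex -3.726 0.496 -1.108
endloop
endfacet
facet normal 0.923 0.231 -0.307
outer loop
vertex -3.726 0.496 -1.108
vertex -2.8 -1.248 0.365
vertex -3.514 -0.847 -1.482
endloop
endfacet
facet normal 0.923 0.231 -0.307
outer loop
vertex -3.012 0.095 0.738
vertex -2.8 -1.248 0.365
vertex -3.726 0.496 -1.108
endloop
endfacet
facet normal -0.442 0.752 -0.488
outer loop
vertex 1.817 -2.087 1.61
vertex 1.167 -2.159 2.088
vertex 1.773 -1.665 2.3
endloop
endfacet
facet normal 0.895 0.404 -0.190
outer loop
vertex 1.817 -2.087 1.61
vertex 1.773 -1.665 2.3
vertex 2.583 -3.388 2.454
endloop
endfacet
facet normal 0.895 0.404 -0.189
outer loop
vertex 2.583 -3.388 2.454
vertex 1.773 -1.665 2.3
vertex 2.539 -2.967 3.144
endloop
endfacet
facet normal 0.443 -0.753 0.487
outer loop
vertex 2.583 -3.388 2.454
vertex 2.539 -2.967 3.144
vertex 1.933 -3.461 2.932
endloop
endfacet
facet normal -0.443 0.753 -0.487
outer loop
vertex 1.773 -1.665 2.3
vertex 1.167 -2.159 2.088
vertex 1.123 -1.738 2.778
endloop
endfacet
facet normal 0.400 0.653 0.644
outer loop
vertex 1.773 -1.665 2.3
vertex 1.123 -1.738 2.778
vertex 2.539 -2.967 3.144
endloop
endfacet
facet normal 0.400 0.653 0.643
outer loop
vertex 2.539 -2.967 3.144
vertex 1.123 -1.738 2.778
vertex 1.889 -3.039 3.622
endloop
endfacet
facet normal 0.442 -0.752 0.488
outer loop
vertex 2.539 -2.967 3.144
vertex 1.889 -3.039 3.622
vertex 1.933 -3.461 2.932
endloop
endfacet
facet normal -0.443 0.753 -0.487
outer loop
vertex 1.123 -1.738 2.778
vertex 1.167 -2.159 2.088
vertex 0.517 -2.232 2.566
endloop
endfacet
facet normal -0.494 0.249 0.833
outer loop
vertex 1.123 -1.738 2.778
vertex 0.517 -2.232 2.566
vertex 1.889 -3.039 3.622
endloop
endfacet
facet normal -0.494 0.249 0.833
outer loop
vertex 1.889 -3.039 3.622
vertex 0.517 -2.232 2.566
vertex 1.283 -3.533 3.41
endloop
endfacet
facet normal 0.442 -0.752 0.488
outer loop
vertex 1.889 -3.039 3.622
vertex 1.283 -3.533 3.41
vertex 1.933 -3.461 2.932
endloop
endfacet
facet normal -0.443 0.753 -0.487
outer loop
vertex 0.517 -2.232 2.566
vertex 1.167 -2.159 2.088
vertex 0.561 -2.653 1.876
endloop
endfacet
facet normal -0.895 -0.404 0.189
outer loop
vertex 0.517 -2.232 2.566
vertex 0.561 -2.653 1.876
vertex 1.283 -3.533 3.41
endloop
endfacet
facet normal -0.895 -0.404 0.190
outer loop
vertex 1.283 -3.533 3.41
vertex 0.561 -2.653 1.876
vertex 1.327 -3.955 2.72
endloop
endfacet
facet normal 0.442 -0.752 0.488
outer loop
vertex 1.283 -3.533 3.41
vertex 1.327 -3.955 2.72
vertex 1.933 -3.461 2.932
endloop
endfacet
facet normal -0.442 0.752 -0.488
outer loop
vertex 0.561 -2.653 1.876
vertex 1.167 -2.159 2.088
vertex 1.211 -2.581 1.398
endloop
endfacet
facet normal -0.401 -0.653 -0.643
outer loop
vertex 0.561 -2.653 1.876
vertex 1.211 -2.581 1.398
vertex 1.327 -3.955 2.72
endloop
endfacet
facet normal -0.400 -0.653 -0.643
outer loop
vertex 1.327 -3.955 2.72
vertex 1.211 -2.581 1.398
vertex 1.977 -3.882 2.242
endloop
endfacet
facet normal 0.443 -0.753 0.487
outer loop
vertex 1.327 -3.955 2.72
vertex 1.977 -3.882 2.242
vertex 1.933 -3.461 2.932
endloop
endfacet
facet normal -0.442 0.752 -0.488
outer loop
vertex 1.211 -2.581 1.398
vertex 1.167 -2.159 2.088
vertex 1.817 -2.087 1.61
endloop
endfacet
facet normal 0.494 -0.249 -0.833
outer loop
vertex 1.211 -2.581 1.398
vertex 1.817 -2.087 1.61
vertex 1.977 -3.882 2.242
endloop
endfacet
facet normal 0.494 -0.249 -0.833
outer loop
vertex 1.977 -3.882 2.242
vertex 1.817 -2.087 1.61
vertex 2.583 -3.388 2.454
endloop
endfacet
facet normal 0.443 -0.753 0.487
outer loop
vertex 1.977 -3.882 2.242
vertex 2.583 -3.388 2.454
vertex 1.933 -3.461 2.932
endloop
endfacet

endsolid


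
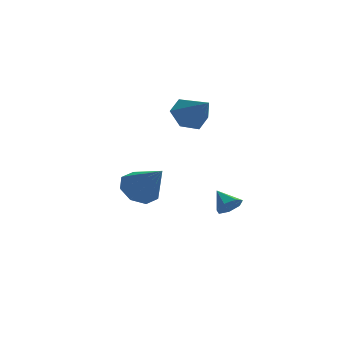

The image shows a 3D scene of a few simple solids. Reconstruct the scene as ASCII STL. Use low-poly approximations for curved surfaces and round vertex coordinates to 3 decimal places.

solid 
facet normal -0.350 0.622 -0.701
outer loop
vertex -1.73 -1.535 -1.0
vertex -2.514 -1.255 -0.36
vertex -1.54 -0.906 -0.537
endloop
endfacet
facet normal 0.970 -0.224 -0.094
outer loop
vertex -1.73 -1.535 -1.0
vertex -1.54 -0.906 -0.537
vertex -1.766 -2.585 1.14
endloop
endfacet
facet normal -0.350 0.622 -0.701
outer loop
vertex -1.54 -0.906 -0.537
vertex -2.514 -1.255 -0.36
vertex -1.92 -0.481 0.03
endloop
endfacet
facet normal 0.881 0.269 0.389
outer loop
vertex -1.54 -0.906 -0.537
vertex -1.92 -0.481 0.03
vertex -1.766 -2.585 1.14
endloop
endfacet
facet normal -0.350 0.622 -0.701
outer loop
vertex -1.92 -0.481 0.03
vertex -2.514 -1.255 -0.36
vertex -2.649 -0.51 0.368
endloop
endfacet
facet normal 0.359 0.456 0.814
outer loop
vertex -1.92 -0.481 0.03
vertex -2.649 -0.51 0.368
vertex -1.766 -2.585 1.14
endloop
endfacet
facet normal -0.350 0.621 -0.701
outer loop
vertex -2.649 -0.51 0.368
vertex -2.514 -1.255 -0.36
vertex -3.298 -0.975 0.28
endloop
endfacet
facet normal -0.287 0.224 0.931
outer loop
vertex -2.649 -0.51 0.368
vertex -3.298 -0.975 0.28
vertex -1.766 -2.585 1.14
endloop
endfacet
facet normal -0.349 0.623 -0.700
outer loop
vertex -3.298 -0.975 0.28
vertex -2.514 -1.255 -0.36
vertex -3.489 -1.603 -0.183
endloop
endfacet
facet normal -0.681 -0.289 0.673
outer loop
vertex -3.298 -0.975 0.28
vertex -3.489 -1.603 -0.183
vertex -1.766 -2.585 1.14
endloop
endfacet
facet normal -0.349 0.622 -0.701
outer loop
vertex -3.489 -1.603 -0.183
vertex -2.514 -1.255 -0.36
vertex -3.108 -2.028 -0.75
endloop
endfacet
facet normal -0.592 -0.783 0.189
outer loop
vertex -3.489 -1.603 -0.183
vertex -3.108 -2.028 -0.75
vertex -1.766 -2.585 1.14
endloop
endfacet
facet normal -0.350 0.622 -0.700
outer loop
vertex -3.108 -2.028 -0.75
vertex -2.514 -1.255 -0.36
vertex -2.38 -1.999 -1.088
endloop
endfacet
facet normal -0.071 -0.969 -0.235
outer loop
vertex -3.108 -2.028 -0.75
vertex -2.38 -1.999 -1.088
vertex -1.766 -2.585 1.14
endloop
endfacet
facet normal -0.349 0.622 -0.700
outer loop
vertex -2.38 -1.999 -1.088
vertex -2.514 -1.255 -0.36
vertex -1.73 -1.535 -1.0
endloop
endfacet
facet normal 0.575 -0.738 -0.353
outer loop
vertex -2.38 -1.999 -1.088
vertex -1.73 -1.535 -1.0
vertex -1.766 -2.585 1.14
endloop
endfacet
facet normal 0.323 -0.746 -0.582
outer loop
vertex 2.978 1.734 -3.204
vertex 2.38 1.348 -3.041
vertex 2.482 1.82 -3.589
endloop
endfacet
facet normal 0.319 0.926 -0.204
outer loop
vertex 2.978 1.734 -3.204
vertex 2.482 1.82 -3.589
vertex 1.98 2.272 -2.319
endloop
endfacet
facet normal 0.324 -0.746 -0.582
outer loop
vertex 2.482 1.82 -3.589
vertex 2.38 1.348 -3.041
vertex 1.91 1.55 -3.561
endloop
endfacet
facet normal -0.400 0.802 -0.444
outer loop
vertex 2.482 1.82 -3.589
vertex 1.91 1.55 -3.561
vertex 1.98 2.272 -2.319
endloop
endfacet
facet normal 0.324 -0.746 -0.582
outer loop
vertex 1.91 1.55 -3.561
vertex 2.38 1.348 -3.041
vertex 1.692 1.128 -3.142
endloop
endfacet
facet normal -0.930 0.338 -0.144
outer loop
vertex 1.91 1.55 -3.561
vertex 1.692 1.128 -3.142
vertex 1.98 2.272 -2.319
endloop
endfacet
facet normal 0.324 -0.745 -0.583
outer loop
vertex 1.692 1.128 -3.142
vertex 2.38 1.348 -3.041
vertex 1.992 0.871 -2.647
endloop
endfacet
facet normal -0.875 -0.117 0.469
outer loop
vertex 1.692 1.128 -3.142
vertex 1.992 0.871 -2.647
vertex 1.98 2.272 -2.319
endloop
endfacet
facet normal 0.324 -0.745 -0.583
outer loop
vertex 1.992 0.871 -2.647
vertex 2.38 1.348 -3.041
vertex 2.585 0.974 -2.449
endloop
endfacet
facet normal -0.274 -0.221 0.936
outer loop
vertex 1.992 0.871 -2.647
vertex 2.585 0.974 -2.449
vertex 1.98 2.272 -2.319
endloop
endfacet
facet normal 0.323 -0.746 -0.583
outer loop
vertex 2.585 0.974 -2.449
vertex 2.38 1.348 -3.041
vertex 3.024 1.358 -2.697
endloop
endfacet
facet normal 0.418 0.105 0.902
outer loop
vertex 2.585 0.974 -2.449
vertex 3.024 1.358 -2.697
vertex 1.98 2.272 -2.319
endloop
endfacet
facet normal 0.323 -0.746 -0.583
outer loop
vertex 3.024 1.358 -2.697
vertex 2.38 1.348 -3.041
vertex 2.978 1.734 -3.204
endloop
endfacet
facet normal 0.682 0.616 0.395
outer loop
vertex 3.024 1.358 -2.697
vertex 2.978 1.734 -3.204
vertex 1.98 2.272 -2.319
endloop
endfacet
facet normal -0.339 0.720 -0.605
outer loop
vertex 2.153 4.739 1.669
vertex 1.156 4.558 2.012
vertex 1.774 5.272 2.516
endloop
endfacet
facet normal 0.932 0.120 0.342
outer loop
vertex 2.153 4.739 1.669
vertex 1.774 5.272 2.516
vertex 1.804 3.182 3.168
endloop
endfacet
facet normal -0.340 0.721 -0.605
outer loop
vertex 1.774 5.272 2.516
vertex 1.156 4.558 2.012
vertex 0.777 5.09 2.859
endloop
endfacet
facet normal 0.263 0.291 0.920
outer loop
vertex 1.774 5.272 2.516
vertex 0.777 5.09 2.859
vertex 1.804 3.182 3.168
endloop
endfacet
facet normal -0.340 0.720 -0.605
outer loop
vertex 0.777 5.09 2.859
vertex 1.156 4.558 2.012
vertex 0.159 4.376 2.356
endloop
endfacet
facet normal -0.520 -0.143 0.842
outer loop
vertex 0.777 5.09 2.859
vertex 0.159 4.376 2.356
vertex 1.804 3.182 3.168
endloop
endfacet
facet normal -0.340 0.720 -0.605
outer loop
vertex 0.159 4.376 2.356
vertex 1.156 4.558 2.012
vertex 0.538 3.844 1.509
endloop
endfacet
facet normal -0.636 -0.749 0.186
outer loop
vertex 0.159 4.376 2.356
vertex 0.538 3.844 1.509
vertex 1.804 3.182 3.168
endloop
endfacet
facet normal -0.340 0.720 -0.605
outer loop
vertex 0.538 3.844 1.509
vertex 1.156 4.558 2.012
vertex 1.535 4.025 1.165
endloop
endfacet
facet normal 0.032 -0.920 -0.391
outer loop
vertex 0.538 3.844 1.509
vertex 1.535 4.025 1.165
vertex 1.804 3.182 3.168
endloop
endfacet
facet normal -0.339 0.720 -0.605
outer loop
vertex 1.535 4.025 1.165
vertex 1.156 4.558 2.012
vertex 2.153 4.739 1.669
endloop
endfacet
facet normal 0.816 -0.485 -0.314
outer loop
vertex 1.535 4.025 1.165
vertex 2.153 4.739 1.669
vertex 1.804 3.182 3.168
endloop
endfacet

endsolid


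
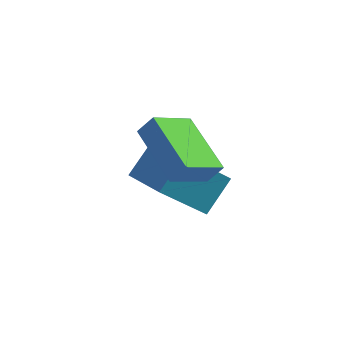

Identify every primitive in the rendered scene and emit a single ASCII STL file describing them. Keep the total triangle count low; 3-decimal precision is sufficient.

solid 
facet normal -0.540 -0.660 0.522
outer loop
vertex -2.773 -3.948 -1.068
vertex -4.104 -2.348 -0.42
vertex -3.236 -4.075 -1.707
endloop
endfacet
facet normal 0.611 -0.734 -0.297
outer loop
vertex -2.336 -2.972 -2.58
vertex -2.773 -3.948 -1.068
vertex -3.236 -4.075 -1.707
endloop
endfacet
facet normal -0.539 -0.660 0.523
outer loop
vertex -3.236 -4.075 -1.707
vertex -4.104 -2.348 -0.42
vertex -4.568 -2.475 -1.059
endloop
endfacet
facet normal -0.580 -0.159 -0.799
outer loop
vertex -4.568 -2.475 -1.059
vertex -2.336 -2.972 -2.58
vertex -3.236 -4.075 -1.707
endloop
endfacet
facet normal 0.580 0.159 0.799
outer loop
vertex -2.773 -3.948 -1.068
vertex -3.204 -1.245 -1.293
vertex -4.104 -2.348 -0.42
endloop
endfacet
facet normal 0.610 -0.734 -0.297
outer loop
vertex -1.872 -2.845 -1.941
vertex -2.773 -3.948 -1.068
vertex -2.336 -2.972 -2.58
endloop
endfacet
facet normal 0.580 0.159 0.799
outer loop
vertex -1.872 -2.845 -1.941
vertex -3.204 -1.245 -1.293
vertex -2.773 -3.948 -1.068
endloop
endfacet
facet normal -0.611 0.734 0.298
outer loop
vertex -4.104 -2.348 -0.42
vertex -3.204 -1.245 -1.293
vertex -4.568 -2.475 -1.059
endloop
endfacet
facet normal -0.580 -0.159 -0.799
outer loop
vertex -3.667 -1.372 -1.932
vertex -2.336 -2.972 -2.58
vertex -4.568 -2.475 -1.059
endloop
endfacet
facet normal -0.611 0.734 0.297
outer loop
vertex -4.568 -2.475 -1.059
vertex -3.204 -1.245 -1.293
vertex -3.667 -1.372 -1.932
endloop
endfacet
facet normal 0.539 0.660 -0.523
outer loop
vertex -3.667 -1.372 -1.932
vertex -1.872 -2.845 -1.941
vertex -2.336 -2.972 -2.58
endloop
endfacet
facet normal 0.539 0.661 -0.522
outer loop
vertex -3.204 -1.245 -1.293
vertex -1.872 -2.845 -1.941
vertex -3.667 -1.372 -1.932
endloop
endfacet
facet normal -0.629 0.684 -0.370
outer loop
vertex -5.072 -1.606 -4.142
vertex -4.527 -0.598 -3.206
vertex -3.717 -1.088 -5.489
endloop
endfacet
facet normal -0.368 -0.682 -0.632
outer loop
vertex -2.433 -2.482 -4.734
vertex -5.072 -1.606 -4.142
vertex -3.717 -1.088 -5.489
endloop
endfacet
facet normal -0.629 0.684 -0.370
outer loop
vertex -3.717 -1.088 -5.489
vertex -4.527 -0.598 -3.206
vertex -3.171 -0.079 -4.553
endloop
endfacet
facet normal 0.684 0.261 -0.681
outer loop
vertex -3.171 -0.079 -4.553
vertex -2.433 -2.482 -4.734
vertex -3.717 -1.088 -5.489
endloop
endfacet
facet normal -0.684 -0.262 0.680
outer loop
vertex -5.072 -1.606 -4.142
vertex -3.243 -1.992 -2.451
vertex -4.527 -0.598 -3.206
endloop
endfacet
facet normal -0.368 -0.681 -0.633
outer loop
vertex -3.789 -3.001 -3.387
vertex -5.072 -1.606 -4.142
vertex -2.433 -2.482 -4.734
endloop
endfacet
facet normal -0.684 -0.261 0.681
outer loop
vertex -3.789 -3.001 -3.387
vertex -3.243 -1.992 -2.451
vertex -5.072 -1.606 -4.142
endloop
endfacet
facet normal 0.368 0.681 0.633
outer loop
vertex -4.527 -0.598 -3.206
vertex -3.243 -1.992 -2.451
vertex -3.171 -0.079 -4.553
endloop
endfacet
facet normal 0.685 0.262 -0.680
outer loop
vertex -1.888 -1.474 -3.798
vertex -2.433 -2.482 -4.734
vertex -3.171 -0.079 -4.553
endloop
endfacet
facet normal 0.368 0.681 0.633
outer loop
vertex -3.171 -0.079 -4.553
vertex -3.243 -1.992 -2.451
vertex -1.888 -1.474 -3.798
endloop
endfacet
facet normal 0.629 -0.684 0.370
outer loop
vertex -1.888 -1.474 -3.798
vertex -3.789 -3.001 -3.387
vertex -2.433 -2.482 -4.734
endloop
endfacet
facet normal 0.629 -0.684 0.370
outer loop
vertex -3.243 -1.992 -2.451
vertex -3.789 -3.001 -3.387
vertex -1.888 -1.474 -3.798
endloop
endfacet

endsolid


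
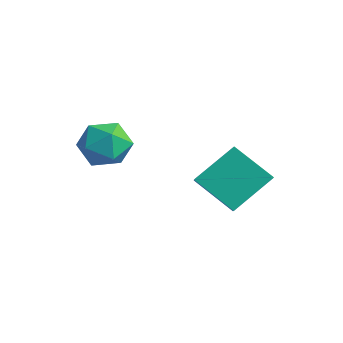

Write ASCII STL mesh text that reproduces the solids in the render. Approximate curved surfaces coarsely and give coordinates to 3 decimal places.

solid 
facet normal -0.632 0.518 -0.576
outer loop
vertex -1.026 2.757 -0.191
vertex -0.787 4.312 0.945
vertex 0.389 3.311 -1.246
endloop
endfacet
facet normal -0.123 -0.801 -0.586
outer loop
vertex 1.027 2.788 -0.665
vertex -1.026 2.757 -0.191
vertex 0.389 3.311 -1.246
endloop
endfacet
facet normal -0.633 0.517 -0.576
outer loop
vertex 0.389 3.311 -1.246
vertex -0.787 4.312 0.945
vertex 0.627 4.866 -0.111
endloop
endfacet
facet normal 0.765 0.299 -0.570
outer loop
vertex 0.627 4.866 -0.111
vertex 1.027 2.788 -0.665
vertex 0.389 3.311 -1.246
endloop
endfacet
facet normal -0.765 -0.299 0.571
outer loop
vertex -1.026 2.757 -0.191
vertex -0.149 3.789 1.526
vertex -0.787 4.312 0.945
endloop
endfacet
facet normal -0.123 -0.802 -0.585
outer loop
vertex -0.387 2.234 0.391
vertex -1.026 2.757 -0.191
vertex 1.027 2.788 -0.665
endloop
endfacet
facet normal -0.765 -0.299 0.571
outer loop
vertex -0.387 2.234 0.391
vertex -0.149 3.789 1.526
vertex -1.026 2.757 -0.191
endloop
endfacet
facet normal 0.123 0.801 0.586
outer loop
vertex -0.787 4.312 0.945
vertex -0.149 3.789 1.526
vertex 0.627 4.866 -0.111
endloop
endfacet
facet normal 0.765 0.299 -0.571
outer loop
vertex 1.266 4.343 0.471
vertex 1.027 2.788 -0.665
vertex 0.627 4.866 -0.111
endloop
endfacet
facet normal 0.123 0.801 0.585
outer loop
vertex 0.627 4.866 -0.111
vertex -0.149 3.789 1.526
vertex 1.266 4.343 0.471
endloop
endfacet
facet normal 0.633 -0.518 0.576
outer loop
vertex 1.266 4.343 0.471
vertex -0.387 2.234 0.391
vertex 1.027 2.788 -0.665
endloop
endfacet
facet normal 0.632 -0.518 0.576
outer loop
vertex -0.149 3.789 1.526
vertex -0.387 2.234 0.391
vertex 1.266 4.343 0.471
endloop
endfacet
facet normal -0.005 0.091 0.996
outer loop
vertex -2.668 0.809 2.639
vertex -3.009 -0.171 2.727
vertex -1.986 0.026 2.714
endloop
endfacet
facet normal 0.500 0.503 0.705
outer loop
vertex -2.668 0.809 2.639
vertex -1.986 0.026 2.714
vertex -1.816 0.801 2.041
endloop
endfacet
facet normal 0.184 0.951 0.249
outer loop
vertex -2.668 0.809 2.639
vertex -1.816 0.801 2.041
vertex -2.733 1.084 1.637
endloop
endfacet
facet normal -0.517 0.816 0.258
outer loop
vertex -2.668 0.809 2.639
vertex -2.733 1.084 1.637
vertex -3.47 0.483 2.061
endloop
endfacet
facet normal -0.634 0.285 0.719
outer loop
vertex -2.668 0.809 2.639
vertex -3.47 0.483 2.061
vertex -3.009 -0.171 2.727
endloop
endfacet
facet normal 0.940 0.082 0.332
outer loop
vertex -1.816 0.801 2.041
vertex -1.986 0.026 2.714
vertex -1.63 -0.183 1.759
endloop
endfacet
facet normal 0.123 -0.584 0.803
outer loop
vertex -1.986 0.026 2.714
vertex -3.009 -0.171 2.727
vertex -2.367 -0.784 2.183
endloop
endfacet
facet normal -0.895 -0.271 0.354
outer loop
vertex -3.009 -0.171 2.727
vertex -3.47 0.483 2.061
vertex -3.284 -0.501 1.779
endloop
endfacet
facet normal -0.706 0.589 -0.392
outer loop
vertex -3.47 0.483 2.061
vertex -2.733 1.084 1.637
vertex -3.114 0.274 1.106
endloop
endfacet
facet normal 0.428 0.808 -0.405
outer loop
vertex -2.733 1.084 1.637
vertex -1.816 0.801 2.041
vertex -2.091 0.471 1.093
endloop
endfacet
facet normal 0.517 -0.816 -0.258
outer loop
vertex -2.432 -0.509 1.181
vertex -1.63 -0.183 1.759
vertex -2.367 -0.784 2.183
endloop
endfacet
facet normal -0.184 -0.951 -0.249
outer loop
vertex -2.432 -0.509 1.181
vertex -2.367 -0.784 2.183
vertex -3.284 -0.501 1.779
endloop
endfacet
facet normal -0.500 -0.503 -0.705
outer loop
vertex -2.432 -0.509 1.181
vertex -3.284 -0.501 1.779
vertex -3.114 0.274 1.106
endloop
endfacet
facet normal 0.005 -0.091 -0.996
outer loop
vertex -2.432 -0.509 1.181
vertex -3.114 0.274 1.106
vertex -2.091 0.471 1.093
endloop
endfacet
facet normal 0.634 -0.285 -0.719
outer loop
vertex -2.432 -0.509 1.181
vertex -2.091 0.471 1.093
vertex -1.63 -0.183 1.759
endloop
endfacet
facet normal 0.706 -0.589 0.392
outer loop
vertex -2.367 -0.784 2.183
vertex -1.63 -0.183 1.759
vertex -1.986 0.026 2.714
endloop
endfacet
facet normal -0.428 -0.808 0.405
outer loop
vertex -3.284 -0.501 1.779
vertex -2.367 -0.784 2.183
vertex -3.009 -0.171 2.727
endloop
endfacet
facet normal -0.940 -0.082 -0.332
outer loop
vertex -3.114 0.274 1.106
vertex -3.284 -0.501 1.779
vertex -3.47 0.483 2.061
endloop
endfacet
facet normal -0.123 0.584 -0.803
outer loop
vertex -2.091 0.471 1.093
vertex -3.114 0.274 1.106
vertex -2.733 1.084 1.637
endloop
endfacet
facet normal 0.895 0.271 -0.354
outer loop
vertex -1.63 -0.183 1.759
vertex -2.091 0.471 1.093
vertex -1.816 0.801 2.041
endloop
endfacet

endsolid


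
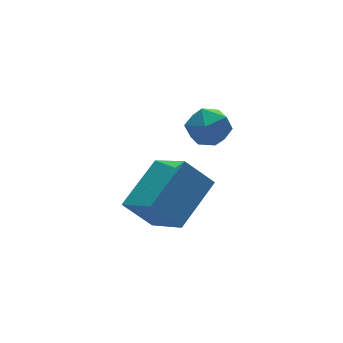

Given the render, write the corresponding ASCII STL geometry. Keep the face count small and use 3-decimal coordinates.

solid 
facet normal -0.928 0.101 -0.359
outer loop
vertex 0.299 -1.059 0.504
vertex 0.124 -1.836 0.738
vertex -0.01 -1.205 1.261
endloop
endfacet
facet normal -0.672 0.728 -0.134
outer loop
vertex 0.299 -1.059 0.504
vertex -0.01 -1.205 1.261
vertex 0.605 -0.655 1.163
endloop
endfacet
facet normal -0.073 0.865 -0.497
outer loop
vertex 0.299 -1.059 0.504
vertex 0.605 -0.655 1.163
vertex 1.119 -0.947 0.579
endloop
endfacet
facet normal 0.042 0.324 -0.945
outer loop
vertex 0.299 -1.059 0.504
vertex 1.119 -0.947 0.579
vertex 0.822 -1.676 0.316
endloop
endfacet
facet normal -0.486 -0.150 -0.861
outer loop
vertex 0.299 -1.059 0.504
vertex 0.822 -1.676 0.316
vertex 0.124 -1.836 0.738
endloop
endfacet
facet normal -0.503 0.662 0.556
outer loop
vertex 0.605 -0.655 1.163
vertex -0.01 -1.205 1.261
vertex 0.618 -1.184 1.804
endloop
endfacet
facet normal -0.916 -0.353 0.191
outer loop
vertex -0.01 -1.205 1.261
vertex 0.124 -1.836 0.738
vertex 0.321 -1.913 1.541
endloop
endfacet
facet normal -0.202 -0.757 -0.621
outer loop
vertex 0.124 -1.836 0.738
vertex 0.822 -1.676 0.316
vertex 0.835 -2.205 0.957
endloop
endfacet
facet normal 0.654 0.007 -0.757
outer loop
vertex 0.822 -1.676 0.316
vertex 1.119 -0.947 0.579
vertex 1.45 -1.655 0.859
endloop
endfacet
facet normal 0.468 0.883 -0.030
outer loop
vertex 1.119 -0.947 0.579
vertex 0.605 -0.655 1.163
vertex 1.316 -1.024 1.382
endloop
endfacet
facet normal -0.042 -0.324 0.945
outer loop
vertex 1.141 -1.801 1.616
vertex 0.618 -1.184 1.804
vertex 0.321 -1.913 1.541
endloop
endfacet
facet normal 0.073 -0.865 0.497
outer loop
vertex 1.141 -1.801 1.616
vertex 0.321 -1.913 1.541
vertex 0.835 -2.205 0.957
endloop
endfacet
facet normal 0.672 -0.728 0.134
outer loop
vertex 1.141 -1.801 1.616
vertex 0.835 -2.205 0.957
vertex 1.45 -1.655 0.859
endloop
endfacet
facet normal 0.928 -0.101 0.359
outer loop
vertex 1.141 -1.801 1.616
vertex 1.45 -1.655 0.859
vertex 1.316 -1.024 1.382
endloop
endfacet
facet normal 0.486 0.150 0.861
outer loop
vertex 1.141 -1.801 1.616
vertex 1.316 -1.024 1.382
vertex 0.618 -1.184 1.804
endloop
endfacet
facet normal -0.654 -0.007 0.757
outer loop
vertex 0.321 -1.913 1.541
vertex 0.618 -1.184 1.804
vertex -0.01 -1.205 1.261
endloop
endfacet
facet normal -0.468 -0.883 0.030
outer loop
vertex 0.835 -2.205 0.957
vertex 0.321 -1.913 1.541
vertex 0.124 -1.836 0.738
endloop
endfacet
facet normal 0.503 -0.662 -0.556
outer loop
vertex 1.45 -1.655 0.859
vertex 0.835 -2.205 0.957
vertex 0.822 -1.676 0.316
endloop
endfacet
facet normal 0.916 0.353 -0.191
outer loop
vertex 1.316 -1.024 1.382
vertex 1.45 -1.655 0.859
vertex 1.119 -0.947 0.579
endloop
endfacet
facet normal 0.202 0.757 0.621
outer loop
vertex 0.618 -1.184 1.804
vertex 1.316 -1.024 1.382
vertex 0.605 -0.655 1.163
endloop
endfacet
facet normal -0.591 0.353 0.726
outer loop
vertex -1.576 -1.913 -1.509
vertex 0.072 -1.086 -0.569
vertex -1.807 -0.407 -2.429
endloop
endfacet
facet normal -0.797 -0.399 -0.454
outer loop
vertex -0.992 -0.894 -3.431
vertex -1.576 -1.913 -1.509
vertex -1.807 -0.407 -2.429
endloop
endfacet
facet normal -0.591 0.353 0.726
outer loop
vertex -1.807 -0.407 -2.429
vertex 0.072 -1.086 -0.569
vertex -0.159 0.42 -1.489
endloop
endfacet
facet normal -0.130 0.846 -0.517
outer loop
vertex -0.159 0.42 -1.489
vertex -0.992 -0.894 -3.431
vertex -1.807 -0.407 -2.429
endloop
endfacet
facet normal 0.130 -0.846 0.517
outer loop
vertex -1.576 -1.913 -1.509
vertex 0.887 -1.573 -1.571
vertex 0.072 -1.086 -0.569
endloop
endfacet
facet normal -0.797 -0.399 -0.454
outer loop
vertex -0.761 -2.4 -2.511
vertex -1.576 -1.913 -1.509
vertex -0.992 -0.894 -3.431
endloop
endfacet
facet normal 0.130 -0.846 0.517
outer loop
vertex -0.761 -2.4 -2.511
vertex 0.887 -1.573 -1.571
vertex -1.576 -1.913 -1.509
endloop
endfacet
facet normal 0.797 0.399 0.454
outer loop
vertex 0.072 -1.086 -0.569
vertex 0.887 -1.573 -1.571
vertex -0.159 0.42 -1.489
endloop
endfacet
facet normal -0.130 0.846 -0.517
outer loop
vertex 0.656 -0.067 -2.491
vertex -0.992 -0.894 -3.431
vertex -0.159 0.42 -1.489
endloop
endfacet
facet normal 0.797 0.399 0.454
outer loop
vertex -0.159 0.42 -1.489
vertex 0.887 -1.573 -1.571
vertex 0.656 -0.067 -2.491
endloop
endfacet
facet normal 0.591 -0.353 -0.726
outer loop
vertex 0.656 -0.067 -2.491
vertex -0.761 -2.4 -2.511
vertex -0.992 -0.894 -3.431
endloop
endfacet
facet normal 0.591 -0.353 -0.726
outer loop
vertex 0.887 -1.573 -1.571
vertex -0.761 -2.4 -2.511
vertex 0.656 -0.067 -2.491
endloop
endfacet

endsolid
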